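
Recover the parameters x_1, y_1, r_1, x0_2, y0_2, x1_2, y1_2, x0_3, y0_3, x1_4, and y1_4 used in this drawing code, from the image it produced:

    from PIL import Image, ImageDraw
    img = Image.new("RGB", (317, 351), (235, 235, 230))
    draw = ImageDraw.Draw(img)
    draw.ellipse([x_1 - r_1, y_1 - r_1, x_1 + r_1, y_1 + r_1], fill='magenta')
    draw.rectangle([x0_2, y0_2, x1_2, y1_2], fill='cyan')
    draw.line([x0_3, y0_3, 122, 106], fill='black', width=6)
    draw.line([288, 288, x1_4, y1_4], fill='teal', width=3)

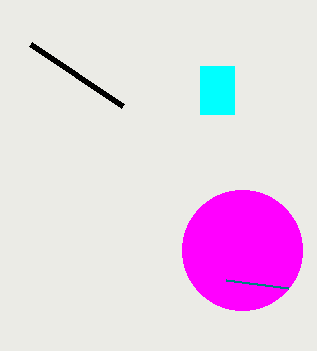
x_1 = 242
y_1 = 250
r_1 = 60
x0_2 = 200
y0_2 = 66
x1_2 = 234
y1_2 = 114
x0_3 = 30
y0_3 = 44
x1_4 = 226
y1_4 = 280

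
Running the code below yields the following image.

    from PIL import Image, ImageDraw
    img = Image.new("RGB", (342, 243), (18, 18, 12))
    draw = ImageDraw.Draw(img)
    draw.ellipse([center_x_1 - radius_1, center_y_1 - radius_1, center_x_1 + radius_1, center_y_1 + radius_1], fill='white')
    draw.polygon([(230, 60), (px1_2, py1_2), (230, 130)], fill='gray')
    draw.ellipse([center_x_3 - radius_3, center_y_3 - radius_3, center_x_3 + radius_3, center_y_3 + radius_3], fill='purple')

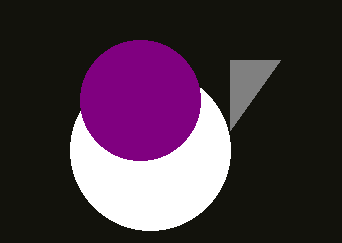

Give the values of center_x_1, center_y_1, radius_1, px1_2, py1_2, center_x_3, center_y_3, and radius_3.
center_x_1 = 150; center_y_1 = 150; radius_1 = 80; px1_2 = 280; py1_2 = 60; center_x_3 = 140; center_y_3 = 100; radius_3 = 60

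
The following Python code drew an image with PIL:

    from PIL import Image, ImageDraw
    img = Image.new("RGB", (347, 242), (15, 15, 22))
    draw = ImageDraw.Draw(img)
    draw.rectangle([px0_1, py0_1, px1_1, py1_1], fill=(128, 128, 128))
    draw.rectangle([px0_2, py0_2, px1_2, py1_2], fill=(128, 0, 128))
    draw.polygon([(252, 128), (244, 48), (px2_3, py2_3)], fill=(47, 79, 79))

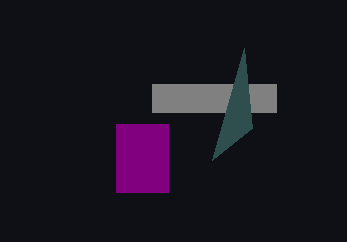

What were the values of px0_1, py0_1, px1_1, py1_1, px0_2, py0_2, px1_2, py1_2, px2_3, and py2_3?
px0_1 = 152, py0_1 = 84, px1_1 = 276, py1_1 = 112, px0_2 = 116, py0_2 = 124, px1_2 = 168, py1_2 = 192, px2_3 = 212, py2_3 = 160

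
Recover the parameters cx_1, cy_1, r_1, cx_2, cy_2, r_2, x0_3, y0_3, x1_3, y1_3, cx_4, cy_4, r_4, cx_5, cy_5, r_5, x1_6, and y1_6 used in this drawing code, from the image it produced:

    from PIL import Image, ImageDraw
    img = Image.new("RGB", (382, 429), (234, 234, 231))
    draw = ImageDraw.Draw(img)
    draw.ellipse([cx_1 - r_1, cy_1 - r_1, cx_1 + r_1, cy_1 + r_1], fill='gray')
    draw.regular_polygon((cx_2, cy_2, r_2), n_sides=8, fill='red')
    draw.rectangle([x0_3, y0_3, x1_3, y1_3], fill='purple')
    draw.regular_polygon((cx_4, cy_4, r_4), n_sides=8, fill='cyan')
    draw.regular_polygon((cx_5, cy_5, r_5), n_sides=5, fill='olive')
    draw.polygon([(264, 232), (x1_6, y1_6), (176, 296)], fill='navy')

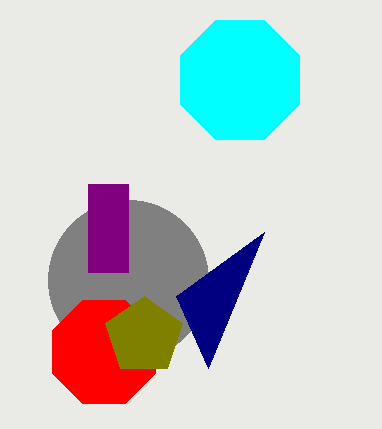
cx_1 = 128
cy_1 = 280
r_1 = 80
cx_2 = 104
cy_2 = 352
r_2 = 56
x0_3 = 88
y0_3 = 184
x1_3 = 128
y1_3 = 272
cx_4 = 240
cy_4 = 80
r_4 = 64
cx_5 = 144
cy_5 = 336
r_5 = 40
x1_6 = 208
y1_6 = 368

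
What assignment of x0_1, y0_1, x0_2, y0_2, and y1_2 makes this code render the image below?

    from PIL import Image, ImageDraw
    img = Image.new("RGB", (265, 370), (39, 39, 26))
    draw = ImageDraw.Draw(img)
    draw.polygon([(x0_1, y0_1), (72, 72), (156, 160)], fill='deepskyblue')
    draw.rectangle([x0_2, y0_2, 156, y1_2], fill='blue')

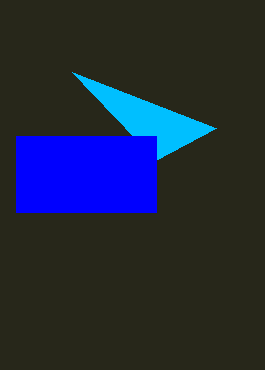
x0_1 = 216; y0_1 = 128; x0_2 = 16; y0_2 = 136; y1_2 = 212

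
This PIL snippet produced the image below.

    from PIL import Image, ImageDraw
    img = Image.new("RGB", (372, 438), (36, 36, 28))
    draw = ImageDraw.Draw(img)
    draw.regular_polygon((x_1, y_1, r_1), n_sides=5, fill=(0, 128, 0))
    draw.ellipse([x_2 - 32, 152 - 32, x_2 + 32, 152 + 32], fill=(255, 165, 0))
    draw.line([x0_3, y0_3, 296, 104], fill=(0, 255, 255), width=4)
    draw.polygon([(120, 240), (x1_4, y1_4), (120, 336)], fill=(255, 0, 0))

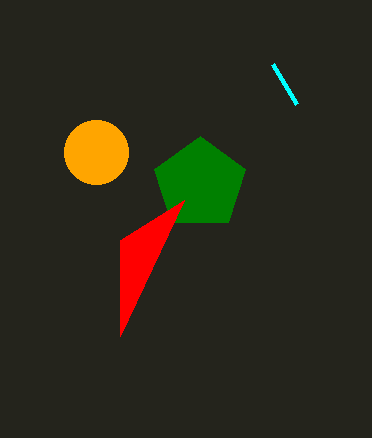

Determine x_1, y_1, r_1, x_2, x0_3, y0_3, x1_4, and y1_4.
x_1 = 200, y_1 = 184, r_1 = 48, x_2 = 96, x0_3 = 272, y0_3 = 64, x1_4 = 184, y1_4 = 200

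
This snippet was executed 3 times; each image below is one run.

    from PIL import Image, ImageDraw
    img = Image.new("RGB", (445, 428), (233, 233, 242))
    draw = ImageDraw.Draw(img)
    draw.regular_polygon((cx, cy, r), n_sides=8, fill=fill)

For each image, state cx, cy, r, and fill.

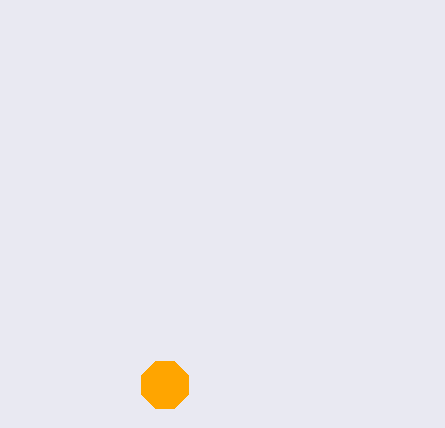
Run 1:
cx = 165, cy = 385, r = 25, fill = 'orange'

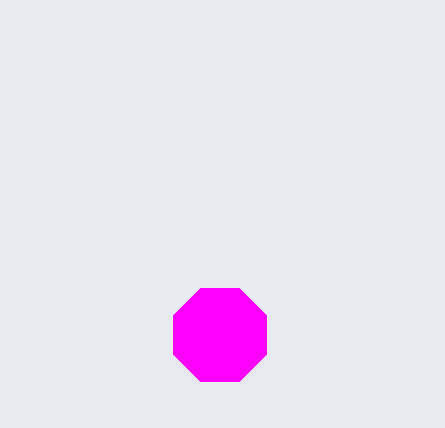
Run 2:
cx = 220
cy = 335
r = 50
fill = 'magenta'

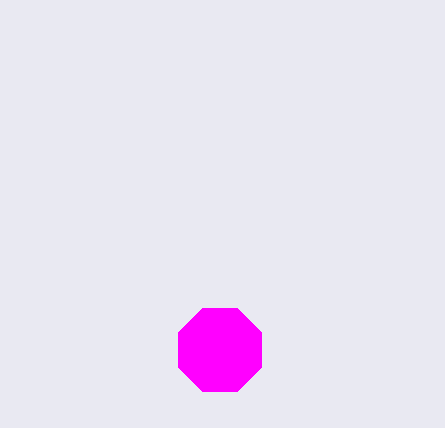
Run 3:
cx = 220
cy = 350
r = 45
fill = 'magenta'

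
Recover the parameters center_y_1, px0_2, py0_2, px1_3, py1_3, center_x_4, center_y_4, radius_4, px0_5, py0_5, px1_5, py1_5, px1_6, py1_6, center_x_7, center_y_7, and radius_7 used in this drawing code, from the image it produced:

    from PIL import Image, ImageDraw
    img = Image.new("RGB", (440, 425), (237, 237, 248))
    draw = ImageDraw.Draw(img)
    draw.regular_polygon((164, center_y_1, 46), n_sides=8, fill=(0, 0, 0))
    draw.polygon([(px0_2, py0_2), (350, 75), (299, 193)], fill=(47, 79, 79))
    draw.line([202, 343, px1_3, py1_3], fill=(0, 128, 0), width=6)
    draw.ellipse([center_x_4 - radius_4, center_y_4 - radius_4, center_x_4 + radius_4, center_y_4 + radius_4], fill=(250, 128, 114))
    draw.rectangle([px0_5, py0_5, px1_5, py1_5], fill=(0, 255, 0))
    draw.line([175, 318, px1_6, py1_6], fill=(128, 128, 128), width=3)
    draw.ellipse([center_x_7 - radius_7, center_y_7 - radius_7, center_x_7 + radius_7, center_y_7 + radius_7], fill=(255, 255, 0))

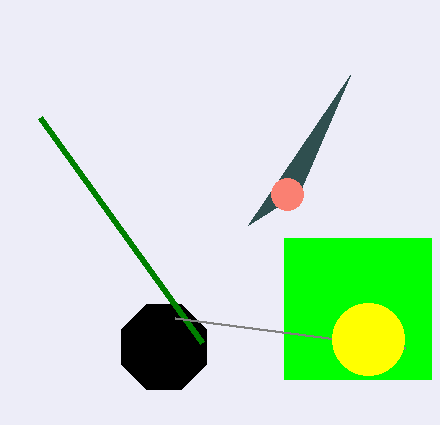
center_y_1 = 347; px0_2 = 248; py0_2 = 225; px1_3 = 40; py1_3 = 118; center_x_4 = 287; center_y_4 = 194; radius_4 = 16; px0_5 = 284; py0_5 = 238; px1_5 = 431; py1_5 = 379; px1_6 = 405; py1_6 = 348; center_x_7 = 368; center_y_7 = 339; radius_7 = 36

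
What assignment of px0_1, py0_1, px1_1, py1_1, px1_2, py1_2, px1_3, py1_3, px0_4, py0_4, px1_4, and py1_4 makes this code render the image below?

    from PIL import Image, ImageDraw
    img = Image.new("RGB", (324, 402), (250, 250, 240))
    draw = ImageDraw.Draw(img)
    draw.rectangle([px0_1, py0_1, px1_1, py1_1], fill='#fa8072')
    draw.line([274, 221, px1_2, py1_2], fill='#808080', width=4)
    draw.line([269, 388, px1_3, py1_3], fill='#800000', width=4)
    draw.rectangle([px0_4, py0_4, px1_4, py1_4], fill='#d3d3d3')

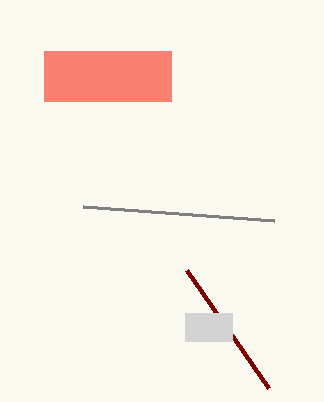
px0_1 = 44, py0_1 = 51, px1_1 = 171, py1_1 = 101, px1_2 = 83, py1_2 = 207, px1_3 = 187, py1_3 = 270, px0_4 = 185, py0_4 = 313, px1_4 = 232, py1_4 = 341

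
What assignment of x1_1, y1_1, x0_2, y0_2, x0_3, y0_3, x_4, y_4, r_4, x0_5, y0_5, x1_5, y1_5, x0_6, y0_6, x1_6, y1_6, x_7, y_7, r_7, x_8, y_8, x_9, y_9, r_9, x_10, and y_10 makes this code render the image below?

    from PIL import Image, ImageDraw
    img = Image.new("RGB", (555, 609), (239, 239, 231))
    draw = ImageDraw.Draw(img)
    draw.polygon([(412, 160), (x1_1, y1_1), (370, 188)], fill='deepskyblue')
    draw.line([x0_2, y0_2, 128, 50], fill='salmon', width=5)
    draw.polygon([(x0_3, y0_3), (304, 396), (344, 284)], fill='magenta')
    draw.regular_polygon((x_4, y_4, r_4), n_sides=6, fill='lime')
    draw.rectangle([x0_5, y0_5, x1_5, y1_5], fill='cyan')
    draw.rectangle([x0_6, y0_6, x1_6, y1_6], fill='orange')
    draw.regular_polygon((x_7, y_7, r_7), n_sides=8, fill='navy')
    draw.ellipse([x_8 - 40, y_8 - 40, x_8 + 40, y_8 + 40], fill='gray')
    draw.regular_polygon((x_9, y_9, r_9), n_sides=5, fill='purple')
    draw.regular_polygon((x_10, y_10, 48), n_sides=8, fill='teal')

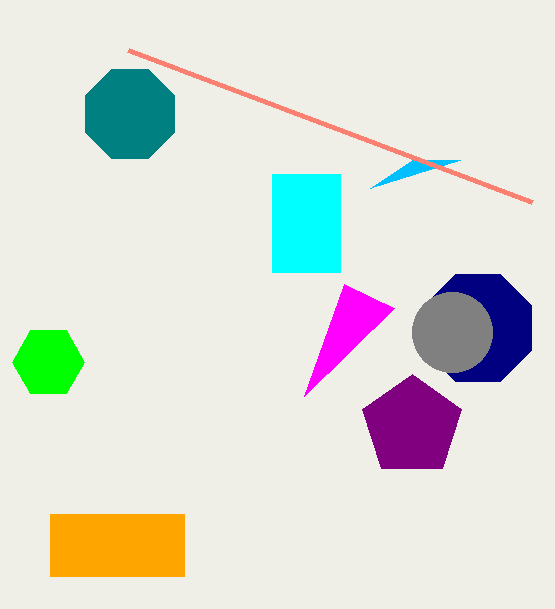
x1_1 = 460
y1_1 = 160
x0_2 = 532
y0_2 = 202
x0_3 = 394
y0_3 = 308
x_4 = 48
y_4 = 362
r_4 = 36
x0_5 = 272
y0_5 = 174
x1_5 = 340
y1_5 = 272
x0_6 = 50
y0_6 = 514
x1_6 = 184
y1_6 = 576
x_7 = 478
y_7 = 328
r_7 = 58
x_8 = 452
y_8 = 332
x_9 = 412
y_9 = 426
r_9 = 52
x_10 = 130
y_10 = 114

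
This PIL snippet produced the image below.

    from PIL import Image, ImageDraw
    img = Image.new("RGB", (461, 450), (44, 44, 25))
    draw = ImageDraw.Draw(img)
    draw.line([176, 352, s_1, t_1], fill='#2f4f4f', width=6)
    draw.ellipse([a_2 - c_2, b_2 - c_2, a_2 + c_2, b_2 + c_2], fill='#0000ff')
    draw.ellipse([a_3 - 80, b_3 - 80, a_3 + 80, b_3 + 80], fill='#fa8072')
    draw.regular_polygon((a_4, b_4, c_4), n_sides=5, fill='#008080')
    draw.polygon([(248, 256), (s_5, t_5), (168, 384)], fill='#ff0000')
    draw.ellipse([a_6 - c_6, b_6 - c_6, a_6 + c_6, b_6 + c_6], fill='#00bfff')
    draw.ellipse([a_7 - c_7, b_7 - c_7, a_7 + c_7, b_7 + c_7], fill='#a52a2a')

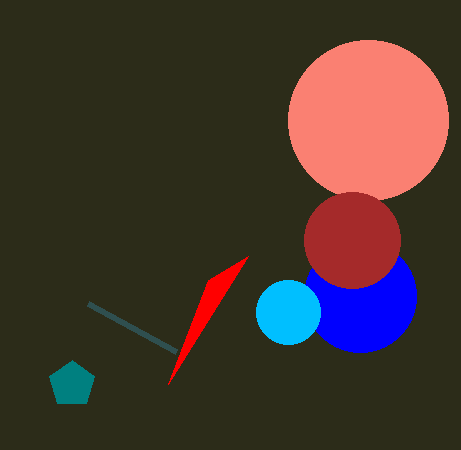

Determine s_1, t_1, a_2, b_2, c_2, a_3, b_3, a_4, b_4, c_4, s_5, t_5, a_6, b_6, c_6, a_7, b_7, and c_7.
s_1 = 88, t_1 = 304, a_2 = 360, b_2 = 296, c_2 = 56, a_3 = 368, b_3 = 120, a_4 = 72, b_4 = 384, c_4 = 24, s_5 = 208, t_5 = 280, a_6 = 288, b_6 = 312, c_6 = 32, a_7 = 352, b_7 = 240, c_7 = 48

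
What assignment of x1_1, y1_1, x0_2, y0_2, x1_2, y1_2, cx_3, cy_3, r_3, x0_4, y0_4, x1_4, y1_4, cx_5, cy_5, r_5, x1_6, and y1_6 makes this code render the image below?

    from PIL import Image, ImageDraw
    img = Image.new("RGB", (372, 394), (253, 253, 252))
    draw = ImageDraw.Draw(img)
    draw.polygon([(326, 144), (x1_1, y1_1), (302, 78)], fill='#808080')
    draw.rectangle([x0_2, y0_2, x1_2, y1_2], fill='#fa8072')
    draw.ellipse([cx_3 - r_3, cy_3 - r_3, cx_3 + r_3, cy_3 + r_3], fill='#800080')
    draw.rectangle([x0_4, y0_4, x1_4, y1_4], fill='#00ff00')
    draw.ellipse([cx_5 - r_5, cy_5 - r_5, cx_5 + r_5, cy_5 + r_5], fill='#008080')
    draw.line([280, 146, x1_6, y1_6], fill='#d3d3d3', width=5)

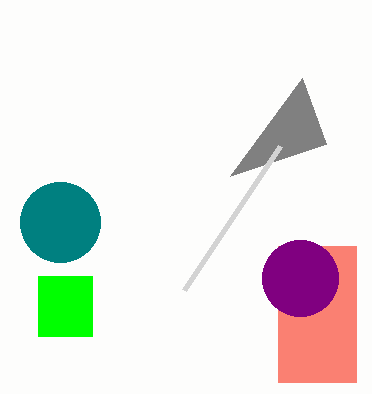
x1_1 = 230
y1_1 = 176
x0_2 = 278
y0_2 = 246
x1_2 = 356
y1_2 = 382
cx_3 = 300
cy_3 = 278
r_3 = 38
x0_4 = 38
y0_4 = 276
x1_4 = 92
y1_4 = 336
cx_5 = 60
cy_5 = 222
r_5 = 40
x1_6 = 184
y1_6 = 290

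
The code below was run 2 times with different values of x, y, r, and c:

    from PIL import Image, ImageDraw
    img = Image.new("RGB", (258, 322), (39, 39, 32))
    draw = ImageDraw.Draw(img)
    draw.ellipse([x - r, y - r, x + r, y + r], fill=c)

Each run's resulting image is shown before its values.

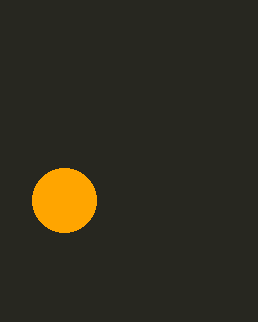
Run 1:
x = 64; y = 200; r = 32; c = 'orange'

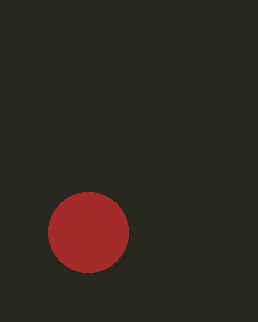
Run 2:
x = 88; y = 232; r = 40; c = 'brown'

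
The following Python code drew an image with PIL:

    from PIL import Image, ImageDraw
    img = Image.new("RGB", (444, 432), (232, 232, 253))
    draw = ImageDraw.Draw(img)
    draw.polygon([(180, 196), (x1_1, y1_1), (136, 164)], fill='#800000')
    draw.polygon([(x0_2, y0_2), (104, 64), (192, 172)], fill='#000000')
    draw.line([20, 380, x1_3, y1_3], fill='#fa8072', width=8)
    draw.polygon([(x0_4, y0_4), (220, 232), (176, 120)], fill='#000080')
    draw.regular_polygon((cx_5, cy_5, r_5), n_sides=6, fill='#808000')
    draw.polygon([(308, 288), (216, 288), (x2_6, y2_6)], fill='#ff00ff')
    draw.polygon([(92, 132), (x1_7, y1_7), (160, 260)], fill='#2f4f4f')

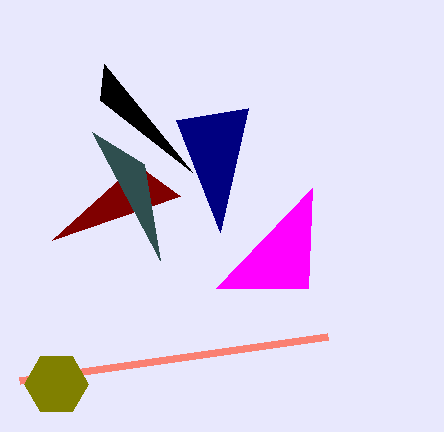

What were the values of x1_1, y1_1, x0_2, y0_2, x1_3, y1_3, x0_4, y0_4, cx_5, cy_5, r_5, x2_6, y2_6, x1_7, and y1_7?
x1_1 = 52
y1_1 = 240
x0_2 = 100
y0_2 = 100
x1_3 = 328
y1_3 = 336
x0_4 = 248
y0_4 = 108
cx_5 = 56
cy_5 = 384
r_5 = 32
x2_6 = 312
y2_6 = 188
x1_7 = 144
y1_7 = 164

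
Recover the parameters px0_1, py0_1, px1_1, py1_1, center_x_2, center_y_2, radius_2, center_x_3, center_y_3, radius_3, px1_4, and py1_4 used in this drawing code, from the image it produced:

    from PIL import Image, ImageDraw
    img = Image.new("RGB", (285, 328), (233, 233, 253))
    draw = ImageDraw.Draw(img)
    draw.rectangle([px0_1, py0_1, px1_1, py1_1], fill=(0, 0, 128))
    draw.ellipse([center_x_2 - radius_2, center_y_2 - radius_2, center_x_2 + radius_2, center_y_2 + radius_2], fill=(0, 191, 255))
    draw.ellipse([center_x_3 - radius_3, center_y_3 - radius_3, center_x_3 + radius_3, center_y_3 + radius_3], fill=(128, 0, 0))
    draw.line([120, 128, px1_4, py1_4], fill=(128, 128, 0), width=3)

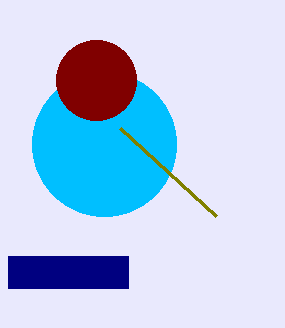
px0_1 = 8
py0_1 = 256
px1_1 = 128
py1_1 = 288
center_x_2 = 104
center_y_2 = 144
radius_2 = 72
center_x_3 = 96
center_y_3 = 80
radius_3 = 40
px1_4 = 216
py1_4 = 216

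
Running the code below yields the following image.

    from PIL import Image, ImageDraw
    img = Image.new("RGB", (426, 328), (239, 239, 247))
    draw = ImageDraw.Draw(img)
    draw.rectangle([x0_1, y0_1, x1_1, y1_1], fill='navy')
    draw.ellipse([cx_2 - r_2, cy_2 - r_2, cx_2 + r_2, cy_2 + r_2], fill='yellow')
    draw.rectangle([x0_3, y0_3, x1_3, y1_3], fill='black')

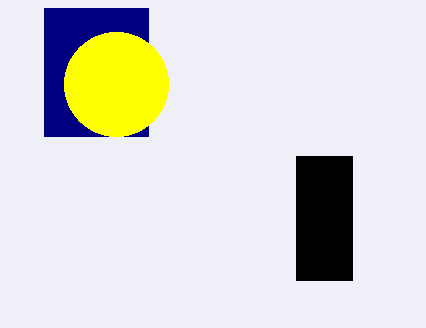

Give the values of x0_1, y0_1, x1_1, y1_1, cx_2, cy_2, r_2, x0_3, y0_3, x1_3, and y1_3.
x0_1 = 44, y0_1 = 8, x1_1 = 148, y1_1 = 136, cx_2 = 116, cy_2 = 84, r_2 = 52, x0_3 = 296, y0_3 = 156, x1_3 = 352, y1_3 = 280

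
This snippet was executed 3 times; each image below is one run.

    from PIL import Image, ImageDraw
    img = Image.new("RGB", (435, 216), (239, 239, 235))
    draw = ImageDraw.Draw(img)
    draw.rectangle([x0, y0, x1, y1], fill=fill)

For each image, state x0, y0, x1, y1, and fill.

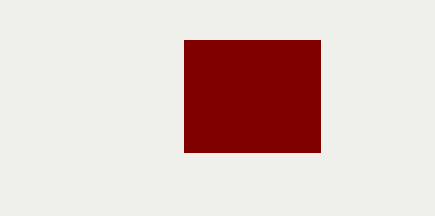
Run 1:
x0 = 184
y0 = 40
x1 = 320
y1 = 152
fill = 'maroon'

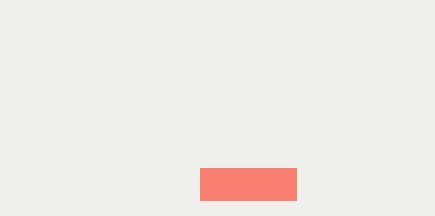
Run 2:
x0 = 200, y0 = 168, x1 = 296, y1 = 200, fill = 'salmon'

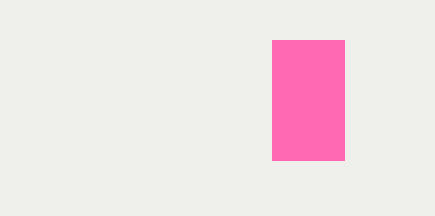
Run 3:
x0 = 272; y0 = 40; x1 = 344; y1 = 160; fill = 'hotpink'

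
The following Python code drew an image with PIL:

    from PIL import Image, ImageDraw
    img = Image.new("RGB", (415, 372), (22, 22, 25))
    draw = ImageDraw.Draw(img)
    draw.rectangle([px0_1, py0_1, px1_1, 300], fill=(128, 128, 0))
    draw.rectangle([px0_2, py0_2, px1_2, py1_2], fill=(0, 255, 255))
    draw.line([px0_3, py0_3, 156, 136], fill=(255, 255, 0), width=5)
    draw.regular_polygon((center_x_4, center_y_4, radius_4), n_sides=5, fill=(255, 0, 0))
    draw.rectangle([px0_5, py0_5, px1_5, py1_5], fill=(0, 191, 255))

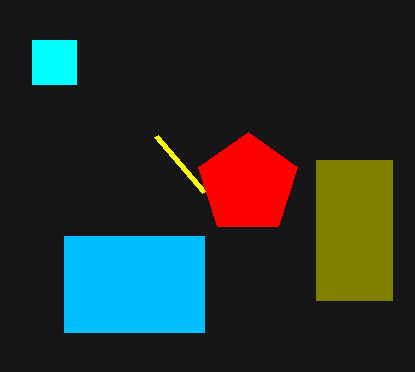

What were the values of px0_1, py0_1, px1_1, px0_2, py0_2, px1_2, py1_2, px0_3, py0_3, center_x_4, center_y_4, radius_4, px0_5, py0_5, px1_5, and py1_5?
px0_1 = 316, py0_1 = 160, px1_1 = 392, px0_2 = 32, py0_2 = 40, px1_2 = 76, py1_2 = 84, px0_3 = 204, py0_3 = 192, center_x_4 = 248, center_y_4 = 184, radius_4 = 52, px0_5 = 64, py0_5 = 236, px1_5 = 204, py1_5 = 332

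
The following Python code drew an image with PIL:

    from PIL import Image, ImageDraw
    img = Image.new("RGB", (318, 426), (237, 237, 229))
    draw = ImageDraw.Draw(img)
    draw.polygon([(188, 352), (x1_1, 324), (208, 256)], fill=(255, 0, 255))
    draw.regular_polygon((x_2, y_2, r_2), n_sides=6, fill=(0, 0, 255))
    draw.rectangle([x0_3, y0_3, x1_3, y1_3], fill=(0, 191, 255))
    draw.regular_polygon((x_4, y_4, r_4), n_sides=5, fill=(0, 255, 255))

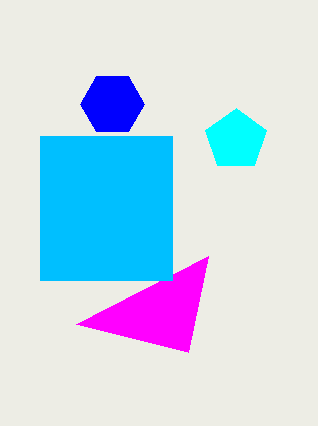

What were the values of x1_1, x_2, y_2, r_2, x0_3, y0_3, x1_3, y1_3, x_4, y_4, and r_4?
x1_1 = 76; x_2 = 112; y_2 = 104; r_2 = 32; x0_3 = 40; y0_3 = 136; x1_3 = 172; y1_3 = 280; x_4 = 236; y_4 = 140; r_4 = 32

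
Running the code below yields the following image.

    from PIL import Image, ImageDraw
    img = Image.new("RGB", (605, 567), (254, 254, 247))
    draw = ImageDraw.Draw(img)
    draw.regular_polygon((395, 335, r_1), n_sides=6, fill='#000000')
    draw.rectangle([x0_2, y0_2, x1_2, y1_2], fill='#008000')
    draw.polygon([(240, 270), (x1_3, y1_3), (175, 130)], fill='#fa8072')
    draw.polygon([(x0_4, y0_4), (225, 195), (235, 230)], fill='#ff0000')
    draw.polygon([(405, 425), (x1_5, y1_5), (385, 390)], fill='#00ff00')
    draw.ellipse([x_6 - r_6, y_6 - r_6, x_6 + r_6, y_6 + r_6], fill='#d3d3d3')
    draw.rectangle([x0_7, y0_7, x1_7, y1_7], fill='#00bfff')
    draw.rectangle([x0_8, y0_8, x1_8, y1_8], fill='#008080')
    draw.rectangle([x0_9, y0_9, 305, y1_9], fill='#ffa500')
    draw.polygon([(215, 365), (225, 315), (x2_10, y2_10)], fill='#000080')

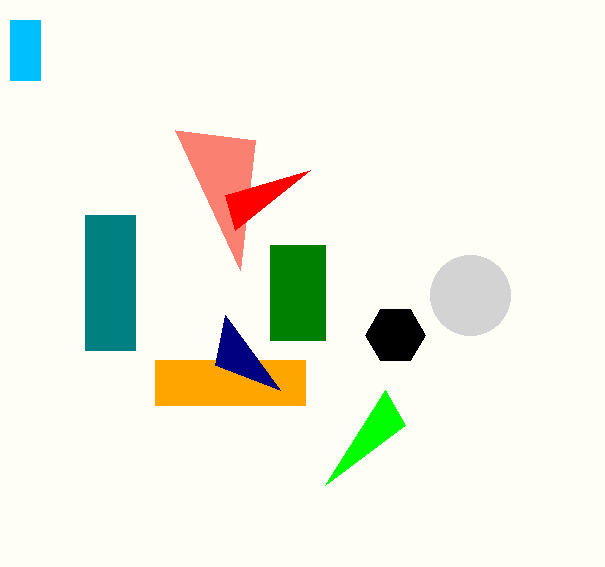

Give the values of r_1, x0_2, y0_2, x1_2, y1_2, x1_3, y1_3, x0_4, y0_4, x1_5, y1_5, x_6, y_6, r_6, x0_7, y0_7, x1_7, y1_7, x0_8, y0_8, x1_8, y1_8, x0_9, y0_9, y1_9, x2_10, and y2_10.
r_1 = 30; x0_2 = 270; y0_2 = 245; x1_2 = 325; y1_2 = 340; x1_3 = 255; y1_3 = 140; x0_4 = 310; y0_4 = 170; x1_5 = 325; y1_5 = 485; x_6 = 470; y_6 = 295; r_6 = 40; x0_7 = 10; y0_7 = 20; x1_7 = 40; y1_7 = 80; x0_8 = 85; y0_8 = 215; x1_8 = 135; y1_8 = 350; x0_9 = 155; y0_9 = 360; y1_9 = 405; x2_10 = 280; y2_10 = 390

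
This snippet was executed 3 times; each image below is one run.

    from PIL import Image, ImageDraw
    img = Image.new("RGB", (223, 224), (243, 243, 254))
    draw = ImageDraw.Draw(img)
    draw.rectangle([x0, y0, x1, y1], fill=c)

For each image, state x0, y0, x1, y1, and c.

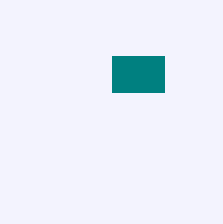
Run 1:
x0 = 112; y0 = 56; x1 = 164; y1 = 92; c = 'teal'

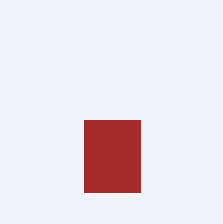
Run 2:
x0 = 84; y0 = 120; x1 = 140; y1 = 192; c = 'brown'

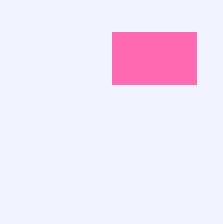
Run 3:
x0 = 112
y0 = 32
x1 = 196
y1 = 84
c = 'hotpink'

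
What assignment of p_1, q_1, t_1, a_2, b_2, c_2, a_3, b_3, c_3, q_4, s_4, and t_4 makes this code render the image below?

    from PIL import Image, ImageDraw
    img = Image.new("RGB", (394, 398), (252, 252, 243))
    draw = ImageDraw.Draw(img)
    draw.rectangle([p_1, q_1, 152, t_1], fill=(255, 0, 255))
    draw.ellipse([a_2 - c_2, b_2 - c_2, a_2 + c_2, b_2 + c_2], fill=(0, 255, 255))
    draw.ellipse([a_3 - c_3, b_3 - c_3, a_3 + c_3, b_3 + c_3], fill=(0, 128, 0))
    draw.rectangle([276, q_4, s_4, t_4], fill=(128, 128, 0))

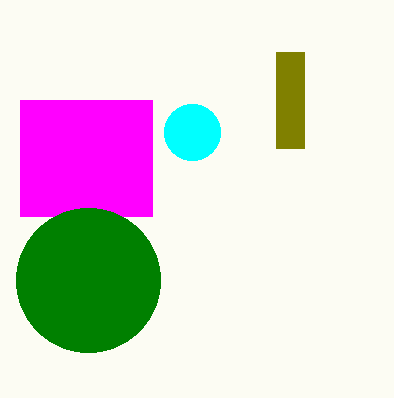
p_1 = 20; q_1 = 100; t_1 = 216; a_2 = 192; b_2 = 132; c_2 = 28; a_3 = 88; b_3 = 280; c_3 = 72; q_4 = 52; s_4 = 304; t_4 = 148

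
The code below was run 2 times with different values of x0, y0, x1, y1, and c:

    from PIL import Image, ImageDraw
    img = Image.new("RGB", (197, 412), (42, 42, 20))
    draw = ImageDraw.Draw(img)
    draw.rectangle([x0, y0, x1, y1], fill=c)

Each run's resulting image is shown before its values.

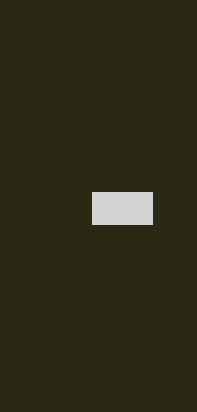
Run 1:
x0 = 92, y0 = 192, x1 = 152, y1 = 224, c = 'lightgray'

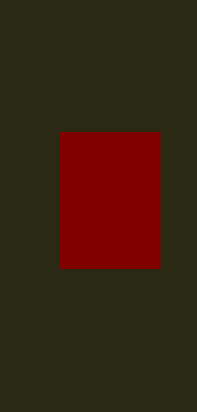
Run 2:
x0 = 60, y0 = 132, x1 = 160, y1 = 268, c = 'maroon'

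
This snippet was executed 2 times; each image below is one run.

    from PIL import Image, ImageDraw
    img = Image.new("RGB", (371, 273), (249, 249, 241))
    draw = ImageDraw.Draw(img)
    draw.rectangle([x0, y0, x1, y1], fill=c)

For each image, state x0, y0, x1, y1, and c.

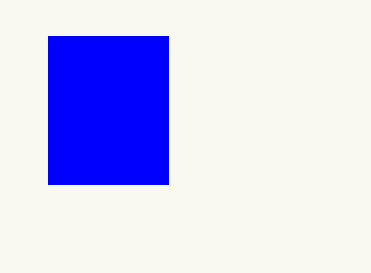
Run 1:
x0 = 48; y0 = 36; x1 = 168; y1 = 184; c = 'blue'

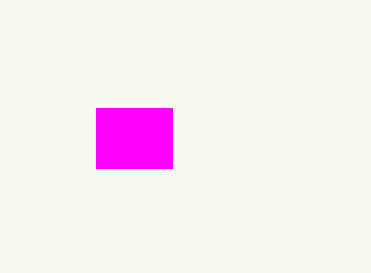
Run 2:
x0 = 96, y0 = 108, x1 = 172, y1 = 168, c = 'magenta'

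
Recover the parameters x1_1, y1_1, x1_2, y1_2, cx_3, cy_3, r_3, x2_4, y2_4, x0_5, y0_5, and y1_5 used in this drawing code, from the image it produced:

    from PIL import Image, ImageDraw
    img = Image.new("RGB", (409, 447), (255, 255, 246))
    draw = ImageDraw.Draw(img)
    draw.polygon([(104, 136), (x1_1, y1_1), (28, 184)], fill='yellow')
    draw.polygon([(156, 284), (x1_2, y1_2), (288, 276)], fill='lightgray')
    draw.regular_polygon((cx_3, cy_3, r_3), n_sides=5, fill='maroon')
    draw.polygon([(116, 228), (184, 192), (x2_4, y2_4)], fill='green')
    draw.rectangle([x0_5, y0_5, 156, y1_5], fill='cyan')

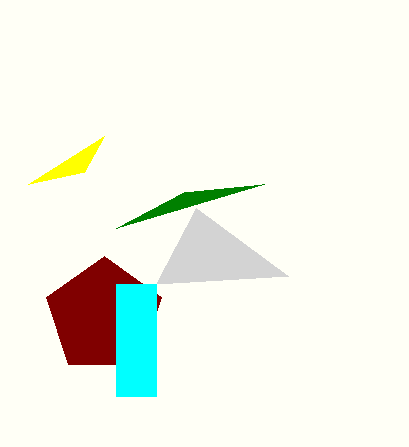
x1_1 = 84; y1_1 = 172; x1_2 = 196; y1_2 = 208; cx_3 = 104; cy_3 = 316; r_3 = 60; x2_4 = 264; y2_4 = 184; x0_5 = 116; y0_5 = 284; y1_5 = 396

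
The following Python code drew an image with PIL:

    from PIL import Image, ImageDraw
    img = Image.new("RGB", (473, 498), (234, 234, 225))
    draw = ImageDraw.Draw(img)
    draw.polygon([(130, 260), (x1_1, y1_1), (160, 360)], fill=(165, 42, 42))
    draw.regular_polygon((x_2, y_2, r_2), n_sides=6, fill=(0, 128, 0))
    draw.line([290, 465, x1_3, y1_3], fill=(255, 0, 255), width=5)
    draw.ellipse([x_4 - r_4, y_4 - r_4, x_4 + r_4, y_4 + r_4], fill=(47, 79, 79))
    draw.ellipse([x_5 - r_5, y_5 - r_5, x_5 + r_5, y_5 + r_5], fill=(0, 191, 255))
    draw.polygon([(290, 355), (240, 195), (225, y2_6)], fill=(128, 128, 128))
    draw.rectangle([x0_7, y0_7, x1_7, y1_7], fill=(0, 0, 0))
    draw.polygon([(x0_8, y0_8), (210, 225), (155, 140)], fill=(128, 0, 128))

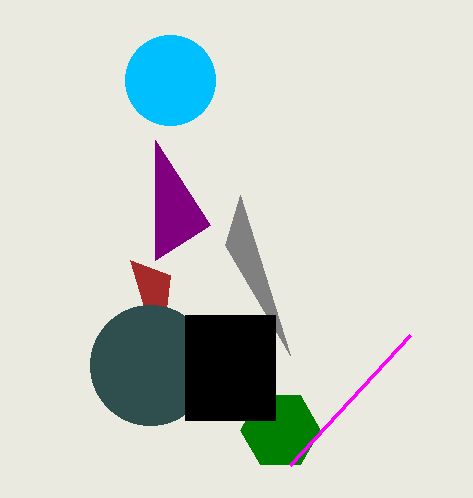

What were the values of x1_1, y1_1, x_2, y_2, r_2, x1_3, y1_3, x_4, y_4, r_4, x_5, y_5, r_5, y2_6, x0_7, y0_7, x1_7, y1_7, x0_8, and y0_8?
x1_1 = 170
y1_1 = 275
x_2 = 280
y_2 = 430
r_2 = 40
x1_3 = 410
y1_3 = 335
x_4 = 150
y_4 = 365
r_4 = 60
x_5 = 170
y_5 = 80
r_5 = 45
y2_6 = 245
x0_7 = 185
y0_7 = 315
x1_7 = 275
y1_7 = 420
x0_8 = 155
y0_8 = 260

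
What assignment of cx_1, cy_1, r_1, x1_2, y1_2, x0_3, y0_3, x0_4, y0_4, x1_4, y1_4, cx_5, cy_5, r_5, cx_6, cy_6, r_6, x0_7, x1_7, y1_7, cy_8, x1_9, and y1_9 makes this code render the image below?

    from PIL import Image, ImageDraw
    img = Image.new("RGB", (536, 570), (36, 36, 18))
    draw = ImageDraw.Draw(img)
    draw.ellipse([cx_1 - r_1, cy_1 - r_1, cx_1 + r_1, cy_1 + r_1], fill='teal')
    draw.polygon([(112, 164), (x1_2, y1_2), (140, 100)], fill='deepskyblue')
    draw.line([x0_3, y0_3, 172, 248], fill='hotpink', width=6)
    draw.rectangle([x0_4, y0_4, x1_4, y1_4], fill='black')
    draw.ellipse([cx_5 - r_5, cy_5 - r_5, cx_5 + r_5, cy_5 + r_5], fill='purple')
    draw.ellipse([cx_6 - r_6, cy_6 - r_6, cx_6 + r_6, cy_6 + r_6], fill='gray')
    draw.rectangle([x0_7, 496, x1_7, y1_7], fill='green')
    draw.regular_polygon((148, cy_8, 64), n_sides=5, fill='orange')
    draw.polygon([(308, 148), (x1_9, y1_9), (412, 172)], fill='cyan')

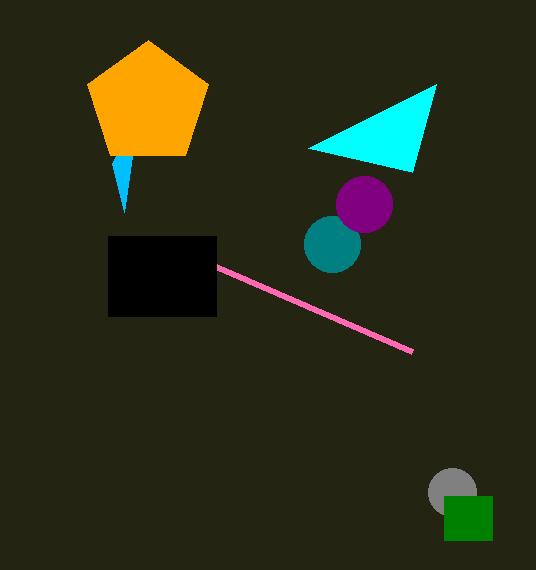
cx_1 = 332
cy_1 = 244
r_1 = 28
x1_2 = 124
y1_2 = 212
x0_3 = 412
y0_3 = 352
x0_4 = 108
y0_4 = 236
x1_4 = 216
y1_4 = 316
cx_5 = 364
cy_5 = 204
r_5 = 28
cx_6 = 452
cy_6 = 492
r_6 = 24
x0_7 = 444
x1_7 = 492
y1_7 = 540
cy_8 = 104
x1_9 = 436
y1_9 = 84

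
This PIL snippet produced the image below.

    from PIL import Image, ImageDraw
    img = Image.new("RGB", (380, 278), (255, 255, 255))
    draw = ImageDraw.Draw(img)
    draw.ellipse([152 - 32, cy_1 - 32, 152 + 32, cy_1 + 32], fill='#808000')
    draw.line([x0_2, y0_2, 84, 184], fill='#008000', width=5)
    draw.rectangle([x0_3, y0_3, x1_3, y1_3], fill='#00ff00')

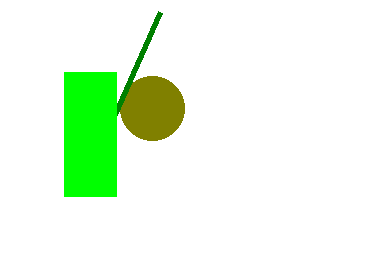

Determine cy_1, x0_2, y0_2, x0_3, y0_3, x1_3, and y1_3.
cy_1 = 108; x0_2 = 160; y0_2 = 12; x0_3 = 64; y0_3 = 72; x1_3 = 116; y1_3 = 196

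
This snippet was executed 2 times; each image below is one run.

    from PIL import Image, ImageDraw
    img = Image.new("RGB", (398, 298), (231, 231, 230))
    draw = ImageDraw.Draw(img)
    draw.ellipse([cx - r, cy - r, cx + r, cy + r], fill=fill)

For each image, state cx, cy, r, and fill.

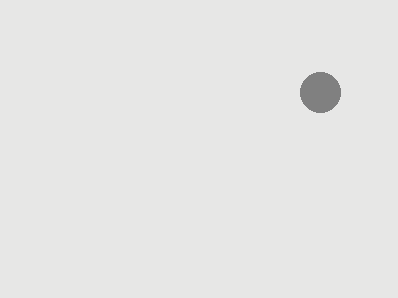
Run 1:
cx = 320; cy = 92; r = 20; fill = 'gray'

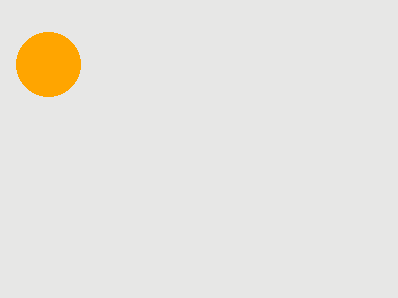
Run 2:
cx = 48, cy = 64, r = 32, fill = 'orange'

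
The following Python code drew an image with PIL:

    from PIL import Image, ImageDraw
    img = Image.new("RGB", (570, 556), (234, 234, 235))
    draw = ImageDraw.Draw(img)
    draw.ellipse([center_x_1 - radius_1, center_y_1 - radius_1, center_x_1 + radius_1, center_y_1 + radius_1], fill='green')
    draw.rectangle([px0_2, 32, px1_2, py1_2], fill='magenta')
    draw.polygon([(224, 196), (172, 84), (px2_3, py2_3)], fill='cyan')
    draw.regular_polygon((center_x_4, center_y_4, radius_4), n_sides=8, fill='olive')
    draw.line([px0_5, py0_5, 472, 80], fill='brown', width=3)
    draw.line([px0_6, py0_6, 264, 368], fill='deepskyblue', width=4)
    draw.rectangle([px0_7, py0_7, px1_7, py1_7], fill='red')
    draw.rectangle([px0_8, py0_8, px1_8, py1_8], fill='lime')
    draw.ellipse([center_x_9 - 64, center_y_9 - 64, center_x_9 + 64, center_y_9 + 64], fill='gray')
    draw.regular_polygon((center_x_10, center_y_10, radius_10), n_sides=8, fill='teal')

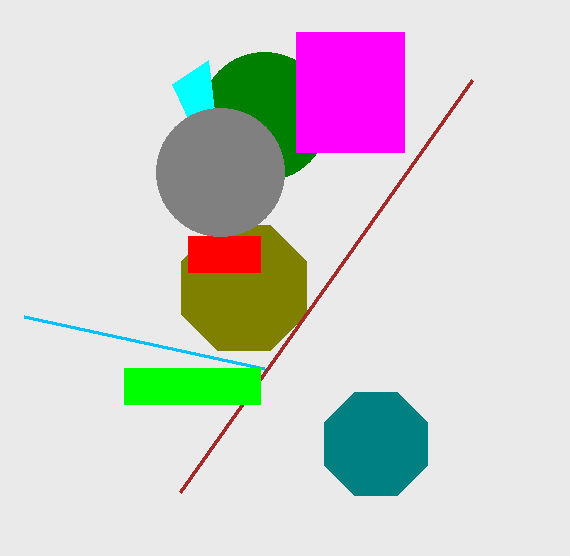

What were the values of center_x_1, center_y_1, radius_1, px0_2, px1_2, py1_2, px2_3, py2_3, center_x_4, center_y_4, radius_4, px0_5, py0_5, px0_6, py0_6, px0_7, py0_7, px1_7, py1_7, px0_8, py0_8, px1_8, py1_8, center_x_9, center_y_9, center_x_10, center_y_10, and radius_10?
center_x_1 = 264
center_y_1 = 116
radius_1 = 64
px0_2 = 296
px1_2 = 404
py1_2 = 152
px2_3 = 208
py2_3 = 60
center_x_4 = 244
center_y_4 = 288
radius_4 = 68
px0_5 = 180
py0_5 = 492
px0_6 = 24
py0_6 = 316
px0_7 = 188
py0_7 = 236
px1_7 = 260
py1_7 = 272
px0_8 = 124
py0_8 = 368
px1_8 = 260
py1_8 = 404
center_x_9 = 220
center_y_9 = 172
center_x_10 = 376
center_y_10 = 444
radius_10 = 56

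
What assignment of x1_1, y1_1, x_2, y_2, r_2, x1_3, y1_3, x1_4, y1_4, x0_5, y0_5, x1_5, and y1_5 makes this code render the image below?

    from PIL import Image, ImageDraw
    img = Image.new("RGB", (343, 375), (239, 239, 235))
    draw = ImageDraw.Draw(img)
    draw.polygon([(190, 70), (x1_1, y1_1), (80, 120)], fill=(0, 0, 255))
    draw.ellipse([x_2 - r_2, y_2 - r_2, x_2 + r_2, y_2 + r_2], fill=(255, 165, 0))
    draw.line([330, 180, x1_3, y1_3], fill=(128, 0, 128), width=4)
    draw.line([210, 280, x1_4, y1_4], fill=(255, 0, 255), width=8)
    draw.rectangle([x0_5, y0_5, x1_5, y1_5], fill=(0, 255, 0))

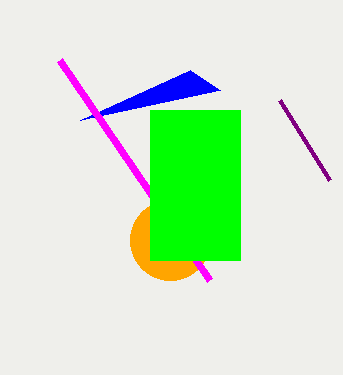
x1_1 = 220
y1_1 = 90
x_2 = 170
y_2 = 240
r_2 = 40
x1_3 = 280
y1_3 = 100
x1_4 = 60
y1_4 = 60
x0_5 = 150
y0_5 = 110
x1_5 = 240
y1_5 = 260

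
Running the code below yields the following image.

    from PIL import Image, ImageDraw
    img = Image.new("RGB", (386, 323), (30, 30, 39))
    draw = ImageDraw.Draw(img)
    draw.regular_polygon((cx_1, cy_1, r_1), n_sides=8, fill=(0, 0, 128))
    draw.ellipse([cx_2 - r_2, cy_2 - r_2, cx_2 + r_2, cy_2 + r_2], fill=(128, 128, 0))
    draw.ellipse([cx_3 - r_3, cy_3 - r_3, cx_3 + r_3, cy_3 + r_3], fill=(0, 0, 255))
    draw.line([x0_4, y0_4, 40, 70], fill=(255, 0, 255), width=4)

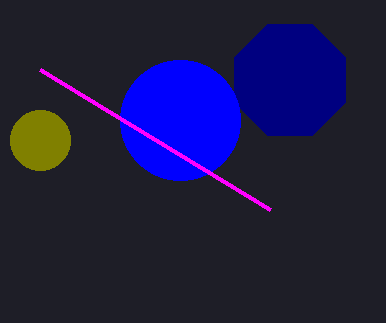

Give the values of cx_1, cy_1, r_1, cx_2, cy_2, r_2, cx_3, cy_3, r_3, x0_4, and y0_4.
cx_1 = 290, cy_1 = 80, r_1 = 60, cx_2 = 40, cy_2 = 140, r_2 = 30, cx_3 = 180, cy_3 = 120, r_3 = 60, x0_4 = 270, y0_4 = 210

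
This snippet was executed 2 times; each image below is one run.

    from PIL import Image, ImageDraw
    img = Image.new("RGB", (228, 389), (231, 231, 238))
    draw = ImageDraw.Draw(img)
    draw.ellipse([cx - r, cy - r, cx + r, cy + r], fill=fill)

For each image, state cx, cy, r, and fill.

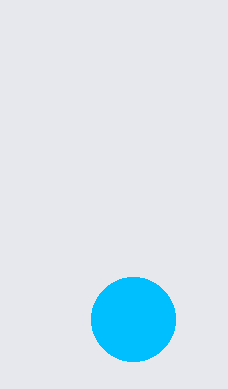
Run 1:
cx = 133
cy = 319
r = 42
fill = 'deepskyblue'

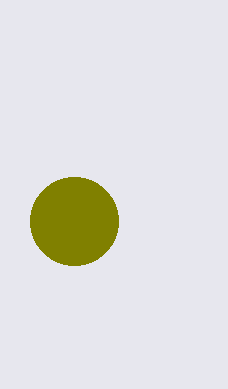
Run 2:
cx = 74; cy = 221; r = 44; fill = 'olive'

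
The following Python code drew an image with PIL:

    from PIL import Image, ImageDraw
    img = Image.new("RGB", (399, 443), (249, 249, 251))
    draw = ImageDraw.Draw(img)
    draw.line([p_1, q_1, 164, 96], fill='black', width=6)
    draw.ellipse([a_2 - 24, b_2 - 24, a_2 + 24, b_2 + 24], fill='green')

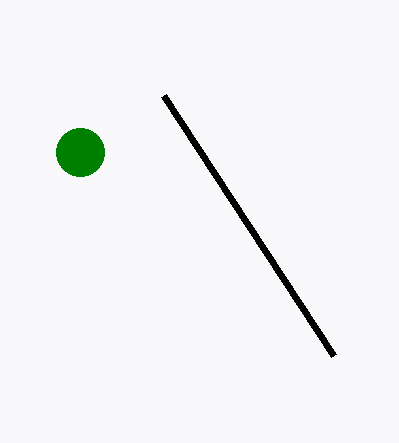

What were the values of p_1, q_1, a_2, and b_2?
p_1 = 334, q_1 = 356, a_2 = 80, b_2 = 152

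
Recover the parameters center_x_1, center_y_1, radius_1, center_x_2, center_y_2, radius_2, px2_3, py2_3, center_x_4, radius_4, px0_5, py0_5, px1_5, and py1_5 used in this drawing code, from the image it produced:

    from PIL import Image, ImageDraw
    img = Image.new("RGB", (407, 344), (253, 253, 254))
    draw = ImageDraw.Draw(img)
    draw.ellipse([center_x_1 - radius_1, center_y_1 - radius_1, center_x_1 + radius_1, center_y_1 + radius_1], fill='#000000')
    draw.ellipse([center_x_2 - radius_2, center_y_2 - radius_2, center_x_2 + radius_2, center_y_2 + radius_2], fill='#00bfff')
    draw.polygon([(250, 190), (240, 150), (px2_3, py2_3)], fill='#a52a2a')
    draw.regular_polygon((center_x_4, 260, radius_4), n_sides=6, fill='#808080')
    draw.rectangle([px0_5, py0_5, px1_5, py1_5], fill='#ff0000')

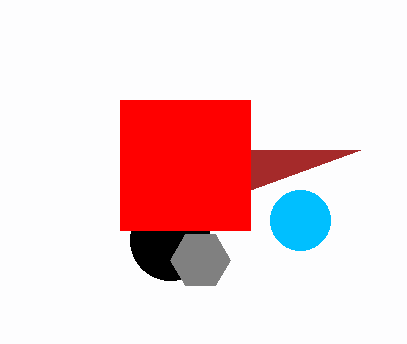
center_x_1 = 170
center_y_1 = 240
radius_1 = 40
center_x_2 = 300
center_y_2 = 220
radius_2 = 30
px2_3 = 360
py2_3 = 150
center_x_4 = 200
radius_4 = 30
px0_5 = 120
py0_5 = 100
px1_5 = 250
py1_5 = 230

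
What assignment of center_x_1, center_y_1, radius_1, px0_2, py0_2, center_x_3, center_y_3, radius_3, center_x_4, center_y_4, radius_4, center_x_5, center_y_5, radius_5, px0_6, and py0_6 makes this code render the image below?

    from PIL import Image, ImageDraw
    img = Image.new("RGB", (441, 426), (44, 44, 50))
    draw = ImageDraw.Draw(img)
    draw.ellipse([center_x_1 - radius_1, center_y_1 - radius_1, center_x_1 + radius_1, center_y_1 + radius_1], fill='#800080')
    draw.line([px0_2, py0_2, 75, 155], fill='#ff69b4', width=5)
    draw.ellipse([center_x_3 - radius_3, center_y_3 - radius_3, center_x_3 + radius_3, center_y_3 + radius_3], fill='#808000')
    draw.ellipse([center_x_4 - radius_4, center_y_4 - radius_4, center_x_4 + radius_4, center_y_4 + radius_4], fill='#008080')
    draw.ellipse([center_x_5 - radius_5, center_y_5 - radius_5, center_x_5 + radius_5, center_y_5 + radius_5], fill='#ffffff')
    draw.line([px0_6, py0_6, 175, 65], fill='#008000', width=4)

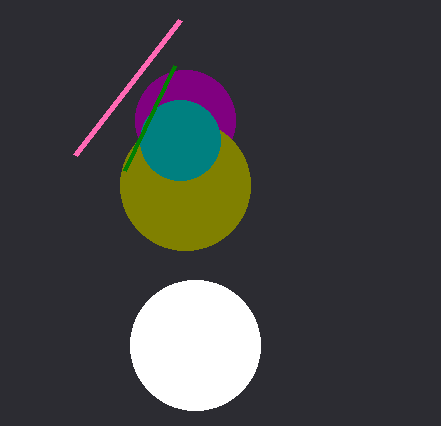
center_x_1 = 185, center_y_1 = 120, radius_1 = 50, px0_2 = 180, py0_2 = 20, center_x_3 = 185, center_y_3 = 185, radius_3 = 65, center_x_4 = 180, center_y_4 = 140, radius_4 = 40, center_x_5 = 195, center_y_5 = 345, radius_5 = 65, px0_6 = 125, py0_6 = 170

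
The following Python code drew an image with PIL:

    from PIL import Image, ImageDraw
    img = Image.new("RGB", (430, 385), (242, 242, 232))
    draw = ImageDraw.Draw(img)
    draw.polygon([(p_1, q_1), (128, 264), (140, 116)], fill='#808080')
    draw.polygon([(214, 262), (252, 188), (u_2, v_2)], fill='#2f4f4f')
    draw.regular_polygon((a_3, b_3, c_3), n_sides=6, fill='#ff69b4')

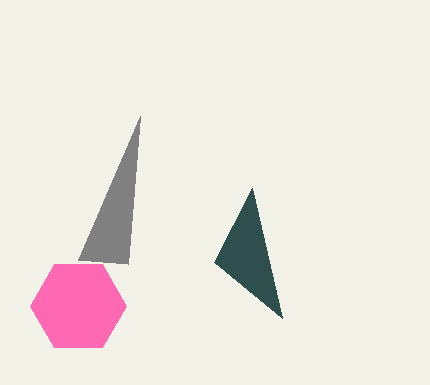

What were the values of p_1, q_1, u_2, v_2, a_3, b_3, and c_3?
p_1 = 78
q_1 = 260
u_2 = 282
v_2 = 318
a_3 = 78
b_3 = 306
c_3 = 48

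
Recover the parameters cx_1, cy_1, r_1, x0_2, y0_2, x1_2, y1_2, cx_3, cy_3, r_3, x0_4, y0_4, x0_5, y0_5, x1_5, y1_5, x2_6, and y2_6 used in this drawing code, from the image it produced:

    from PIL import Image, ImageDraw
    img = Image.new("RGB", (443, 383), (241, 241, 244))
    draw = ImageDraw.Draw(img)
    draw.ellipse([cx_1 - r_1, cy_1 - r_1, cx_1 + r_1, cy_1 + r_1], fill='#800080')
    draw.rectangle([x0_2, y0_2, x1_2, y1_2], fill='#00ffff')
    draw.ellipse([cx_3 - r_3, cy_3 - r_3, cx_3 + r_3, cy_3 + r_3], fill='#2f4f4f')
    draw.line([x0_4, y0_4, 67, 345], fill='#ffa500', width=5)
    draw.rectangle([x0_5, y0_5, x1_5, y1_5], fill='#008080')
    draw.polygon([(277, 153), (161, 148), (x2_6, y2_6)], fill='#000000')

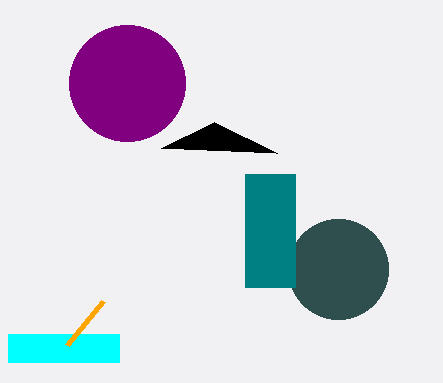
cx_1 = 127
cy_1 = 83
r_1 = 58
x0_2 = 8
y0_2 = 334
x1_2 = 119
y1_2 = 362
cx_3 = 338
cy_3 = 269
r_3 = 50
x0_4 = 103
y0_4 = 301
x0_5 = 245
y0_5 = 174
x1_5 = 295
y1_5 = 287
x2_6 = 214
y2_6 = 122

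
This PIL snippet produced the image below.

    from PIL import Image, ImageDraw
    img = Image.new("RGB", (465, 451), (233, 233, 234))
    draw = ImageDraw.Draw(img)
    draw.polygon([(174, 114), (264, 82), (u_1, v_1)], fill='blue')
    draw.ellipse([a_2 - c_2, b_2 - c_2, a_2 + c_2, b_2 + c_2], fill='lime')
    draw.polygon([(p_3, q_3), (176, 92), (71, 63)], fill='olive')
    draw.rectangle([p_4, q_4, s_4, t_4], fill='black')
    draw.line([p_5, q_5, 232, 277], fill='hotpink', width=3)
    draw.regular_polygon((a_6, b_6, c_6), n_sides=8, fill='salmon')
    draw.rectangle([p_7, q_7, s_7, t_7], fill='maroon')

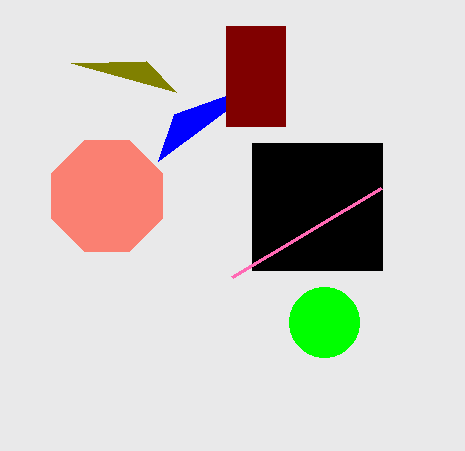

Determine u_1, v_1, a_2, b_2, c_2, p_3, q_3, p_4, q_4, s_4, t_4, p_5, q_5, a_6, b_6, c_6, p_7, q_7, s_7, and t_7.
u_1 = 158
v_1 = 161
a_2 = 324
b_2 = 322
c_2 = 35
p_3 = 146
q_3 = 61
p_4 = 252
q_4 = 143
s_4 = 382
t_4 = 270
p_5 = 381
q_5 = 188
a_6 = 107
b_6 = 196
c_6 = 60
p_7 = 226
q_7 = 26
s_7 = 285
t_7 = 126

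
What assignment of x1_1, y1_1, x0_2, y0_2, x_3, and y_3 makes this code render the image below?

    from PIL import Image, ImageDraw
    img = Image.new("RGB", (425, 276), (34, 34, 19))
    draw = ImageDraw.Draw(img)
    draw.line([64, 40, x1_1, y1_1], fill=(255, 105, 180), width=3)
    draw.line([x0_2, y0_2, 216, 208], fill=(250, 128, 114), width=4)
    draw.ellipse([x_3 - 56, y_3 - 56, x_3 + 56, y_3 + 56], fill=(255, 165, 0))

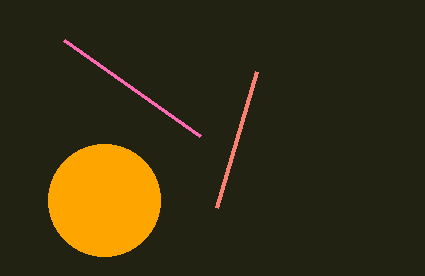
x1_1 = 200, y1_1 = 136, x0_2 = 256, y0_2 = 72, x_3 = 104, y_3 = 200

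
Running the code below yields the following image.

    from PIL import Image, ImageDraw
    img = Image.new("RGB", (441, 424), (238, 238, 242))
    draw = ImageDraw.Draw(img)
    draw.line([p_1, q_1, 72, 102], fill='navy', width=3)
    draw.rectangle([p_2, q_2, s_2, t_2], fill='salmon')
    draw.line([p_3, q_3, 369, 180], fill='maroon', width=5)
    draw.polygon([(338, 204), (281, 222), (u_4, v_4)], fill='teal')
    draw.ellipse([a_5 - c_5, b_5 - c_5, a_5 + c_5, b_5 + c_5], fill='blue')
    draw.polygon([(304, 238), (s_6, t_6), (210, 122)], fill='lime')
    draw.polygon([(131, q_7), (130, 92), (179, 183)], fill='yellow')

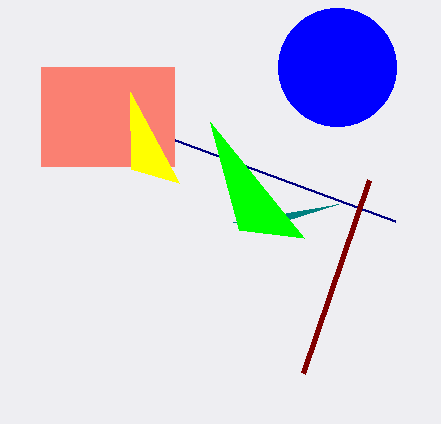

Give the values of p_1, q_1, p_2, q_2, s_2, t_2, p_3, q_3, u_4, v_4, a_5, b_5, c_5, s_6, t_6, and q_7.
p_1 = 395, q_1 = 221, p_2 = 41, q_2 = 67, s_2 = 174, t_2 = 166, p_3 = 303, q_3 = 373, u_4 = 233, v_4 = 222, a_5 = 337, b_5 = 67, c_5 = 59, s_6 = 239, t_6 = 230, q_7 = 169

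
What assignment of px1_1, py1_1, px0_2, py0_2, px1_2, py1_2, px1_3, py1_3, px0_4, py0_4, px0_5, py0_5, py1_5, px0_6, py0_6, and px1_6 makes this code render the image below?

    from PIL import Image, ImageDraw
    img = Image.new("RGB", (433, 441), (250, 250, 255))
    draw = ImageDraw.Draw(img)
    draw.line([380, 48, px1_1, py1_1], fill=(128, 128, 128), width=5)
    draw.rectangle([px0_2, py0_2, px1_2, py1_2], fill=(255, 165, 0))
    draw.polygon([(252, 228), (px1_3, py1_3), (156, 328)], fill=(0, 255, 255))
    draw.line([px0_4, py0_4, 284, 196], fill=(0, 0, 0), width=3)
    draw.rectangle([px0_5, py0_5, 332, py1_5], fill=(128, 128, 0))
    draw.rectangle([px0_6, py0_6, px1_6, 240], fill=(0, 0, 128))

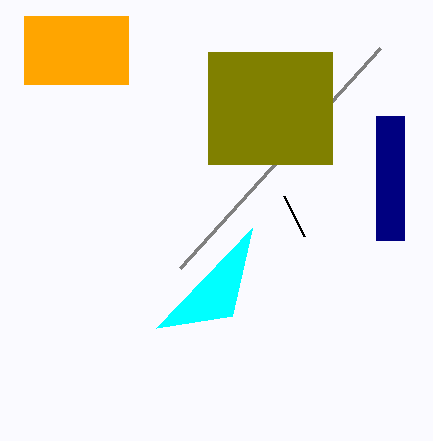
px1_1 = 180; py1_1 = 268; px0_2 = 24; py0_2 = 16; px1_2 = 128; py1_2 = 84; px1_3 = 232; py1_3 = 316; px0_4 = 304; py0_4 = 236; px0_5 = 208; py0_5 = 52; py1_5 = 164; px0_6 = 376; py0_6 = 116; px1_6 = 404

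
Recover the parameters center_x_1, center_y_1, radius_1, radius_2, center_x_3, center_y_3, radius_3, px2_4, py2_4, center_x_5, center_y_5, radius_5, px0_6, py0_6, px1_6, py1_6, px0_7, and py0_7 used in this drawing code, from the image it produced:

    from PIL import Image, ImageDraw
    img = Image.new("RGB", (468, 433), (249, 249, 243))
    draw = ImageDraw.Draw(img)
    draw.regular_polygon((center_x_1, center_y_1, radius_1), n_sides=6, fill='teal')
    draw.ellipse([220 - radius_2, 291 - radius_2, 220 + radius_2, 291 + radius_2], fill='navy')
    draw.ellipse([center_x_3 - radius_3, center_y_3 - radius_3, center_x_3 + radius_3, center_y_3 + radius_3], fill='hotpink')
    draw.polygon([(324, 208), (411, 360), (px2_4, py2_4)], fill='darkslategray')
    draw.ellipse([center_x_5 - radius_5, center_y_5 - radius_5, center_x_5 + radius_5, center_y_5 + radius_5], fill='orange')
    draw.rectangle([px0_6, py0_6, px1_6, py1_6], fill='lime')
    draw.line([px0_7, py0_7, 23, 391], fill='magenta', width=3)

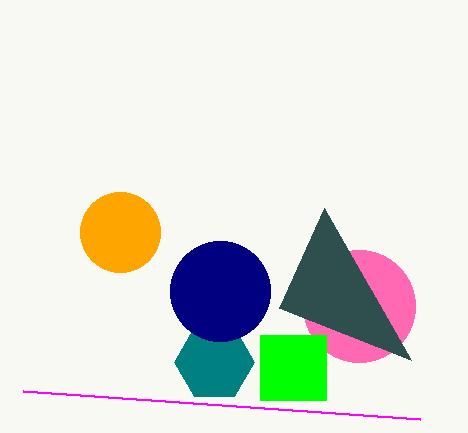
center_x_1 = 214, center_y_1 = 362, radius_1 = 40, radius_2 = 50, center_x_3 = 359, center_y_3 = 306, radius_3 = 56, px2_4 = 279, py2_4 = 308, center_x_5 = 120, center_y_5 = 232, radius_5 = 40, px0_6 = 260, py0_6 = 335, px1_6 = 326, py1_6 = 400, px0_7 = 420, py0_7 = 419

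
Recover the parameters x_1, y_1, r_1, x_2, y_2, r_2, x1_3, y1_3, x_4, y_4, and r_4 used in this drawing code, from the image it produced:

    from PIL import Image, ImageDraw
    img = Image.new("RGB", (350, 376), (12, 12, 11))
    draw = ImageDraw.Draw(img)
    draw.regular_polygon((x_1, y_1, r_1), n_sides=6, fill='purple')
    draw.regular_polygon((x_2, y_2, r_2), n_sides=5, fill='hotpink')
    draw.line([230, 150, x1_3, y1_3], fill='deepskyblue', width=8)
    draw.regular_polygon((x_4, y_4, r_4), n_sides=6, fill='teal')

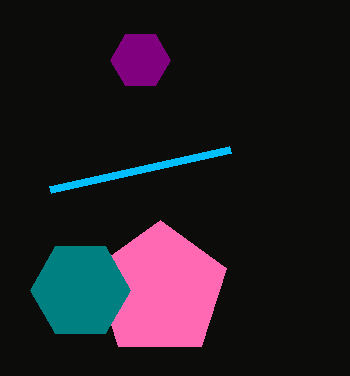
x_1 = 140
y_1 = 60
r_1 = 30
x_2 = 160
y_2 = 290
r_2 = 70
x1_3 = 50
y1_3 = 190
x_4 = 80
y_4 = 290
r_4 = 50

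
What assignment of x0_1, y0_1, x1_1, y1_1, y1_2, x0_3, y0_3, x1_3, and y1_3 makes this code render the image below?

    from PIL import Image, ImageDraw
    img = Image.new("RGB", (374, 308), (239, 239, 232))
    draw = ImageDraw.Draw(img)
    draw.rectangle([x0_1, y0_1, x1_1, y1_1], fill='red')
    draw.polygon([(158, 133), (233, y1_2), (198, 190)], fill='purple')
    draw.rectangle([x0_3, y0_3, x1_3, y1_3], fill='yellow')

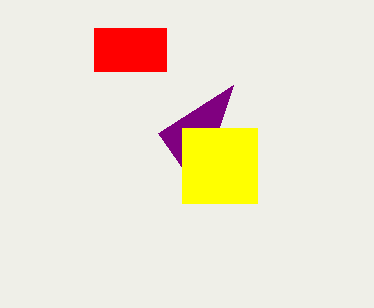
x0_1 = 94
y0_1 = 28
x1_1 = 166
y1_1 = 71
y1_2 = 85
x0_3 = 182
y0_3 = 128
x1_3 = 257
y1_3 = 203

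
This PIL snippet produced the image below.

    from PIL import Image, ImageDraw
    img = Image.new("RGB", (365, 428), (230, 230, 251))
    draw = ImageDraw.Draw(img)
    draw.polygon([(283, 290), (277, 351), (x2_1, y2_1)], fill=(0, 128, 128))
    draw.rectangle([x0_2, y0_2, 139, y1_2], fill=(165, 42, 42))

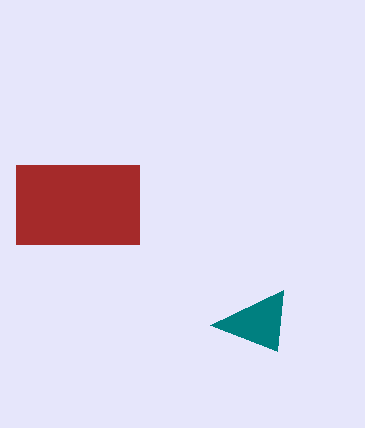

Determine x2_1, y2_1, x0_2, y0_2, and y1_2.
x2_1 = 210, y2_1 = 325, x0_2 = 16, y0_2 = 165, y1_2 = 244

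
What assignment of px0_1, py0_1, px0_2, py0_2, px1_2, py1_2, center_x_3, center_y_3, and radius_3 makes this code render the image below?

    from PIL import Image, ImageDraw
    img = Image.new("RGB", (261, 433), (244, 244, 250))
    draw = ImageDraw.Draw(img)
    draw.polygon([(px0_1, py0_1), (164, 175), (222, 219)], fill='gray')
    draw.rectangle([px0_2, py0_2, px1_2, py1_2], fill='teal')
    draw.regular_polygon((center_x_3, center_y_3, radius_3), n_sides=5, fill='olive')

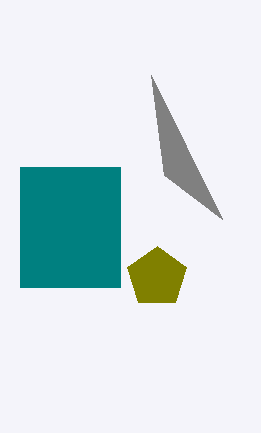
px0_1 = 151
py0_1 = 75
px0_2 = 20
py0_2 = 167
px1_2 = 120
py1_2 = 287
center_x_3 = 157
center_y_3 = 277
radius_3 = 31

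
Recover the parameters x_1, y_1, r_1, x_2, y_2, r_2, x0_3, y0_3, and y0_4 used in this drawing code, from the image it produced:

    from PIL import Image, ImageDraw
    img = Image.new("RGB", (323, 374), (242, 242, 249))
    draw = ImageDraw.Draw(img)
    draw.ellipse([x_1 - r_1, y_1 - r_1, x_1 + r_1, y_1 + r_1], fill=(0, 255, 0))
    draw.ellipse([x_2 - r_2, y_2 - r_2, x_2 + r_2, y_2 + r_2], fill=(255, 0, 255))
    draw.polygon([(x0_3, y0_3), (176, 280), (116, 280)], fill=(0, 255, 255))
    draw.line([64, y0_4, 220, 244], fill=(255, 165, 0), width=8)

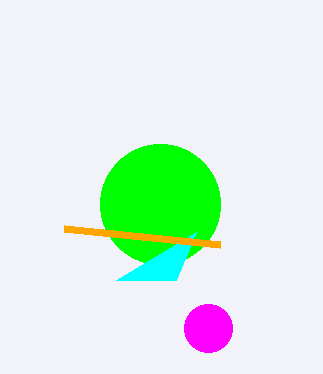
x_1 = 160, y_1 = 204, r_1 = 60, x_2 = 208, y_2 = 328, r_2 = 24, x0_3 = 196, y0_3 = 232, y0_4 = 228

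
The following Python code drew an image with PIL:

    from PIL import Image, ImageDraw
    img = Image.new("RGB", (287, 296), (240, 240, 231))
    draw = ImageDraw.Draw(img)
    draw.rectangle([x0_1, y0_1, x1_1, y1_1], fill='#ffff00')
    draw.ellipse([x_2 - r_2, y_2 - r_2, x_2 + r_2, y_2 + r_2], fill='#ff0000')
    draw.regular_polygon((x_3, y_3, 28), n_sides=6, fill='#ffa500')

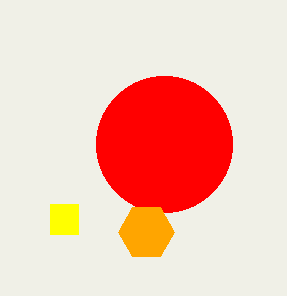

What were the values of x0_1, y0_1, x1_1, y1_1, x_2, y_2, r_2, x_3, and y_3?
x0_1 = 50, y0_1 = 204, x1_1 = 78, y1_1 = 234, x_2 = 164, y_2 = 144, r_2 = 68, x_3 = 146, y_3 = 232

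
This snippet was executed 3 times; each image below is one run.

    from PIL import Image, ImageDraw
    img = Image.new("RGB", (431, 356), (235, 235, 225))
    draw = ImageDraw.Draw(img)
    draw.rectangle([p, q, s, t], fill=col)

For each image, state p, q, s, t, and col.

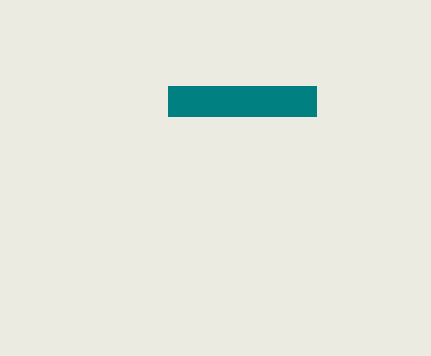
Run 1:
p = 168, q = 86, s = 316, t = 116, col = 'teal'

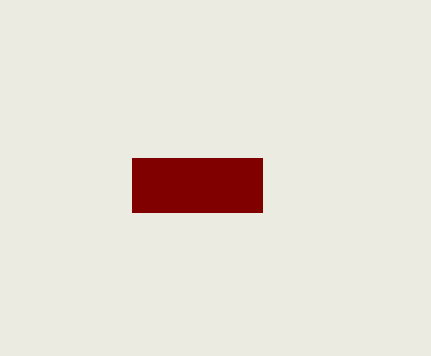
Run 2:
p = 132; q = 158; s = 262; t = 212; col = 'maroon'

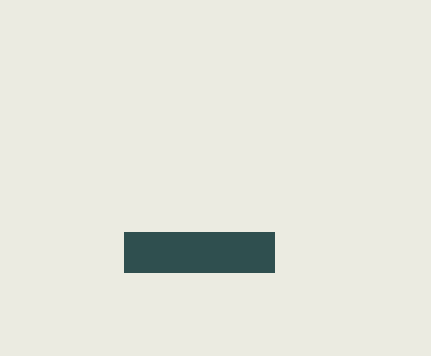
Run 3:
p = 124, q = 232, s = 274, t = 272, col = 'darkslategray'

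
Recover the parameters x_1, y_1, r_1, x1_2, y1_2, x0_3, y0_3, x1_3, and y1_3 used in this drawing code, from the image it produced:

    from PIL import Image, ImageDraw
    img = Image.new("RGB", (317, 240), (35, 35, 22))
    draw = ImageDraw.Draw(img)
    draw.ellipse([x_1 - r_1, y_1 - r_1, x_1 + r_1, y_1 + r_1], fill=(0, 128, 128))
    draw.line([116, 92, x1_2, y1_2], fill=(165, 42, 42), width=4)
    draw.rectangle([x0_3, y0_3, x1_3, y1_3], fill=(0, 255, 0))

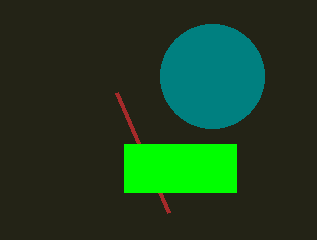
x_1 = 212, y_1 = 76, r_1 = 52, x1_2 = 168, y1_2 = 212, x0_3 = 124, y0_3 = 144, x1_3 = 236, y1_3 = 192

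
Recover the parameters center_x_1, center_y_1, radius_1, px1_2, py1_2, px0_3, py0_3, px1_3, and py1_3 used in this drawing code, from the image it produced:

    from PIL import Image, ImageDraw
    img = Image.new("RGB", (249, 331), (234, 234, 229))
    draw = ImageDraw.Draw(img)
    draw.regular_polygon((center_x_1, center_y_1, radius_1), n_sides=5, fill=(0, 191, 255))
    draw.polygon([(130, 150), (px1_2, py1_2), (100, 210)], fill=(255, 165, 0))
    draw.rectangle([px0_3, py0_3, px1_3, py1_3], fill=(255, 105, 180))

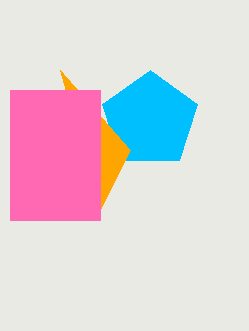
center_x_1 = 150, center_y_1 = 120, radius_1 = 50, px1_2 = 60, py1_2 = 70, px0_3 = 10, py0_3 = 90, px1_3 = 100, py1_3 = 220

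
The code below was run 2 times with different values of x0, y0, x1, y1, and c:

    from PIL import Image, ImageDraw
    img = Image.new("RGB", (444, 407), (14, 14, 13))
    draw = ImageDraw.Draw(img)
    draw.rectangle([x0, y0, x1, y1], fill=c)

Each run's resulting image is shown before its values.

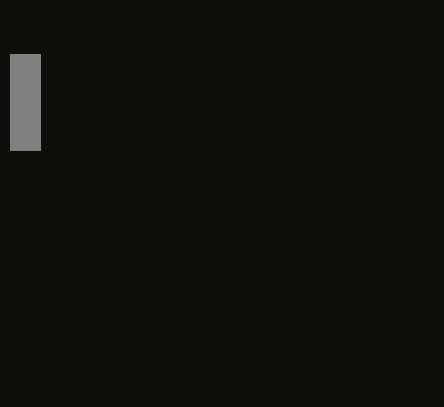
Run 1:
x0 = 10
y0 = 54
x1 = 40
y1 = 150
c = 'gray'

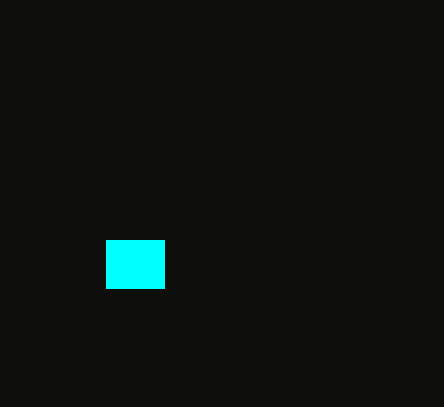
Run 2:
x0 = 106; y0 = 240; x1 = 164; y1 = 288; c = 'cyan'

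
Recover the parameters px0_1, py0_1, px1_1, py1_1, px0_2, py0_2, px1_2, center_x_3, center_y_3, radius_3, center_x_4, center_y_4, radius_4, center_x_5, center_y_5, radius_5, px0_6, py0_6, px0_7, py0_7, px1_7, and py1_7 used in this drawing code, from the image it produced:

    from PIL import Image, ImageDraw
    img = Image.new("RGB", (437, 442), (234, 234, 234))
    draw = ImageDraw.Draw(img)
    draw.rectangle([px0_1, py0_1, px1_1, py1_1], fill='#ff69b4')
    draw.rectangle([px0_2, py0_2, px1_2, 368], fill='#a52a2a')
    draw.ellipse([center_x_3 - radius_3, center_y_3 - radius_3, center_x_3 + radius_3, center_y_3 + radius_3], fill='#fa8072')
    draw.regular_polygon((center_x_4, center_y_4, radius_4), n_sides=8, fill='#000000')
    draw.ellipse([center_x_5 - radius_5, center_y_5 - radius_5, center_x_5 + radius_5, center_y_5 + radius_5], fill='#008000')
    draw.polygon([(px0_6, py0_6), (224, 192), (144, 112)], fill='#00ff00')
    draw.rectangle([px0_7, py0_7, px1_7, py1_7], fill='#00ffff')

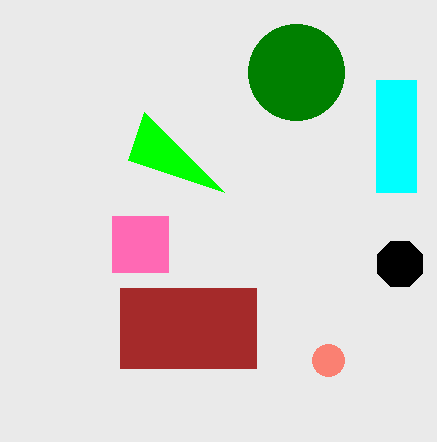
px0_1 = 112, py0_1 = 216, px1_1 = 168, py1_1 = 272, px0_2 = 120, py0_2 = 288, px1_2 = 256, center_x_3 = 328, center_y_3 = 360, radius_3 = 16, center_x_4 = 400, center_y_4 = 264, radius_4 = 24, center_x_5 = 296, center_y_5 = 72, radius_5 = 48, px0_6 = 128, py0_6 = 160, px0_7 = 376, py0_7 = 80, px1_7 = 416, py1_7 = 192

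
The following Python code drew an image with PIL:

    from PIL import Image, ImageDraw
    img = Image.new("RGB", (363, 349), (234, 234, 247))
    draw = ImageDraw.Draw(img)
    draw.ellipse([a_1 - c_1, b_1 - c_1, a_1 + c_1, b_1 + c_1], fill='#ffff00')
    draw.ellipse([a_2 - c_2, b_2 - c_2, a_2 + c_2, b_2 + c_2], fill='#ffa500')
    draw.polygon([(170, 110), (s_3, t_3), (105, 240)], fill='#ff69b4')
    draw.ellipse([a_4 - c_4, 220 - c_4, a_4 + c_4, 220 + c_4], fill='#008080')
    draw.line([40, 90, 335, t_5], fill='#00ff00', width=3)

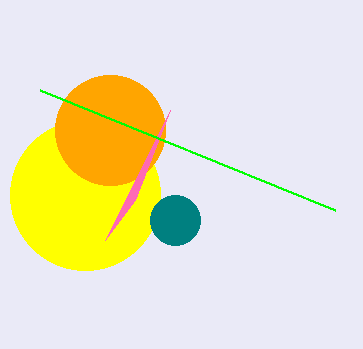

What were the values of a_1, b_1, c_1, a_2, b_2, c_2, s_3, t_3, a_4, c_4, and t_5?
a_1 = 85, b_1 = 195, c_1 = 75, a_2 = 110, b_2 = 130, c_2 = 55, s_3 = 135, t_3 = 200, a_4 = 175, c_4 = 25, t_5 = 210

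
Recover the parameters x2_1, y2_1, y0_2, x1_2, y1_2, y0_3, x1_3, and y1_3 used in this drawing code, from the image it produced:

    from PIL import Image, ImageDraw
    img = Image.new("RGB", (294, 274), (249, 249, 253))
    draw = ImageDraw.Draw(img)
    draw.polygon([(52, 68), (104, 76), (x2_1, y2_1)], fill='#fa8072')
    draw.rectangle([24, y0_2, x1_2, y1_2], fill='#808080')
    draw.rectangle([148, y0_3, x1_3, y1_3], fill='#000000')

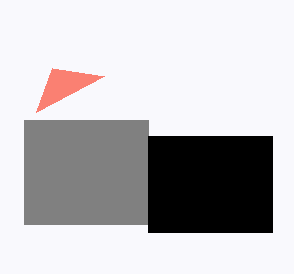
x2_1 = 36
y2_1 = 112
y0_2 = 120
x1_2 = 148
y1_2 = 224
y0_3 = 136
x1_3 = 272
y1_3 = 232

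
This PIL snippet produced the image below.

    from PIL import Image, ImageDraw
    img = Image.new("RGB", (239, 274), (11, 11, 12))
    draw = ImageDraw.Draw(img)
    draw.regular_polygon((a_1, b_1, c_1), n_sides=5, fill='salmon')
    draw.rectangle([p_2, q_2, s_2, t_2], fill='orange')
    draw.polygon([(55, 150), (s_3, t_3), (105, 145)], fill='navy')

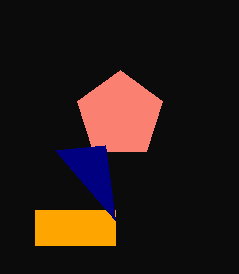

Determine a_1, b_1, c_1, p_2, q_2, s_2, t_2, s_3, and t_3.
a_1 = 120; b_1 = 115; c_1 = 45; p_2 = 35; q_2 = 210; s_2 = 115; t_2 = 245; s_3 = 115; t_3 = 220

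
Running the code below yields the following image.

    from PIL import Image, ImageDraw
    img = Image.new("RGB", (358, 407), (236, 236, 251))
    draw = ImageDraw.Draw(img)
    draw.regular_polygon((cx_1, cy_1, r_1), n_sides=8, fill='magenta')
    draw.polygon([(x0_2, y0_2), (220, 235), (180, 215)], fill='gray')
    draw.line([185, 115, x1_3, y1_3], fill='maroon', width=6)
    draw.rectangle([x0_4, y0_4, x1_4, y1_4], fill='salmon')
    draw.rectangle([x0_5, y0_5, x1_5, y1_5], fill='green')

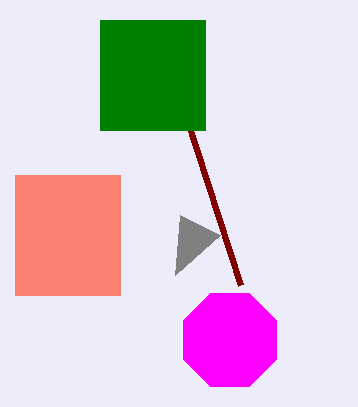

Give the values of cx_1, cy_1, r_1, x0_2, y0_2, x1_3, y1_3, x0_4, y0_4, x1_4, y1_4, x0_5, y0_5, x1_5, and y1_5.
cx_1 = 230; cy_1 = 340; r_1 = 50; x0_2 = 175; y0_2 = 275; x1_3 = 240; y1_3 = 285; x0_4 = 15; y0_4 = 175; x1_4 = 120; y1_4 = 295; x0_5 = 100; y0_5 = 20; x1_5 = 205; y1_5 = 130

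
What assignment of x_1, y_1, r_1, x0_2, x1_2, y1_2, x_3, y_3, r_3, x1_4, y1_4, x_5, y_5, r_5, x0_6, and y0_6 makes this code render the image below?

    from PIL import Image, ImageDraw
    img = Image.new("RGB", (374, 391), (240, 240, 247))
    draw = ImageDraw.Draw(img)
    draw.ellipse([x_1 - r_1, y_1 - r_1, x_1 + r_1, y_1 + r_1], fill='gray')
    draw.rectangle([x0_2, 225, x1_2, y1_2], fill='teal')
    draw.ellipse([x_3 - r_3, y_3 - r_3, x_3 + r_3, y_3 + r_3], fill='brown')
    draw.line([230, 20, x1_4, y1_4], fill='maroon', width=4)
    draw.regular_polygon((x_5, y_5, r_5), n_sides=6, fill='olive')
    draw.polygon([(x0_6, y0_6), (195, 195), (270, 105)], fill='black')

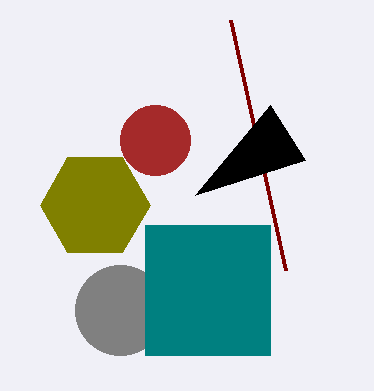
x_1 = 120; y_1 = 310; r_1 = 45; x0_2 = 145; x1_2 = 270; y1_2 = 355; x_3 = 155; y_3 = 140; r_3 = 35; x1_4 = 285; y1_4 = 270; x_5 = 95; y_5 = 205; r_5 = 55; x0_6 = 305; y0_6 = 160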